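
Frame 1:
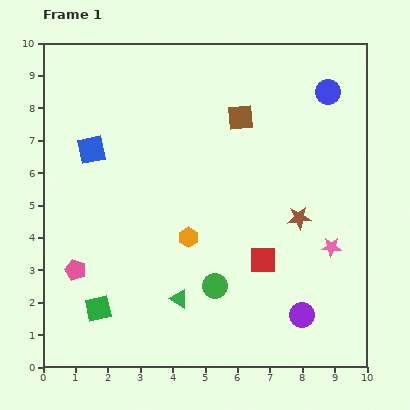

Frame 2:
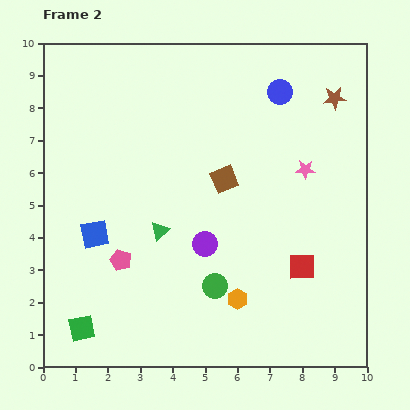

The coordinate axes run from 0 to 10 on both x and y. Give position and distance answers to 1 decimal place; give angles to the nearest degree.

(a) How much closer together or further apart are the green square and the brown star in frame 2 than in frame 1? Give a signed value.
+3.7

Distance in frame 1: 6.8. Distance in frame 2: 10.5.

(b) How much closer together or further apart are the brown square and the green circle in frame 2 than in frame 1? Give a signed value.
-2.0

Distance in frame 1: 5.3. Distance in frame 2: 3.3.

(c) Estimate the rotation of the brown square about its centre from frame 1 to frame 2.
18° counter-clockwise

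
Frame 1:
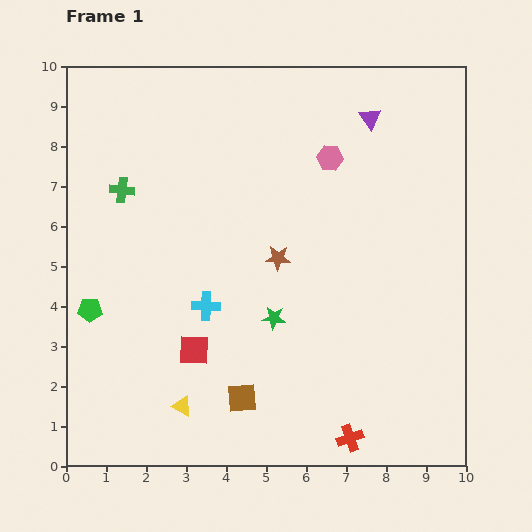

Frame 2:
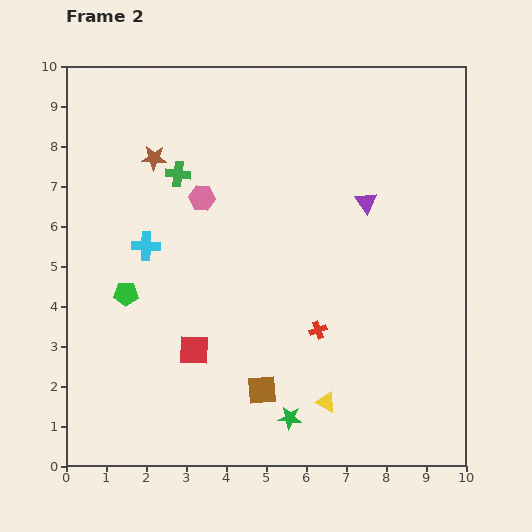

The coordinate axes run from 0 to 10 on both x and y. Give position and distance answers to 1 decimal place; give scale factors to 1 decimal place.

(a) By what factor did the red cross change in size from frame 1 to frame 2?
0.7×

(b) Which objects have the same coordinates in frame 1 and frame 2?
the red square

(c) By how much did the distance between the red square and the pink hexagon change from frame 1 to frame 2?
-2.1

Distance in frame 1: 5.9. Distance in frame 2: 3.8.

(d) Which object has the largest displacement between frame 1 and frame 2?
the brown star

(moved 4.0; next 3.6)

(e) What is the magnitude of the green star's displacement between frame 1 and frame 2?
2.5

The green star moved from (5.2, 3.7) to (5.6, 1.2), a distance of √(0.4² + 2.5²) ≈ 2.5.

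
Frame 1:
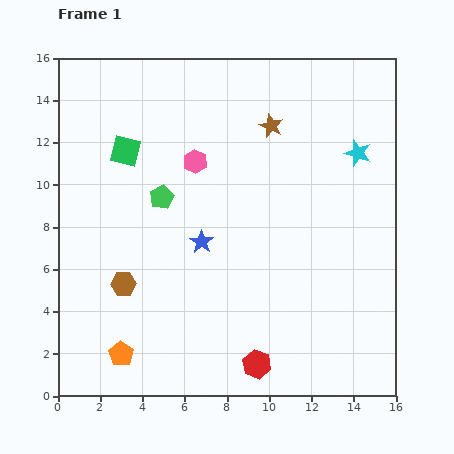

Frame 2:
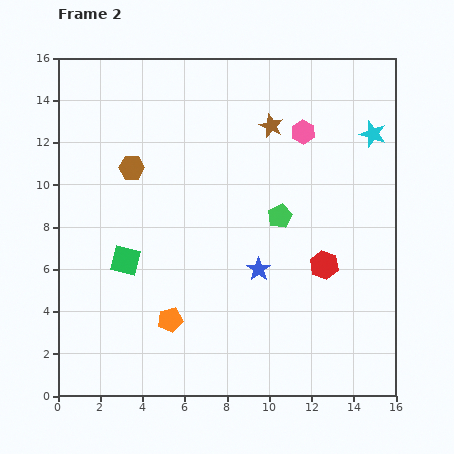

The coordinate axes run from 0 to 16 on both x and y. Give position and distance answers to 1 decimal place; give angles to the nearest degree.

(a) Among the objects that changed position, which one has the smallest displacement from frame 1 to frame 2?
the cyan star

(moved 1.1)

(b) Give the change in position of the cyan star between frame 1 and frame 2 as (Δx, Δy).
(0.7, 0.9)

The cyan star was at (14.2, 11.5) in frame 1 and (14.9, 12.4) in frame 2.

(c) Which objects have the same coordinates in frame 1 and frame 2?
the brown star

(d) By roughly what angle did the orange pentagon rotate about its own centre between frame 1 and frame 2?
26° clockwise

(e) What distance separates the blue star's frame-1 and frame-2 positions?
3.0

The blue star moved from (6.8, 7.3) to (9.5, 6.0), a distance of √(2.7² + 1.3²) ≈ 3.0.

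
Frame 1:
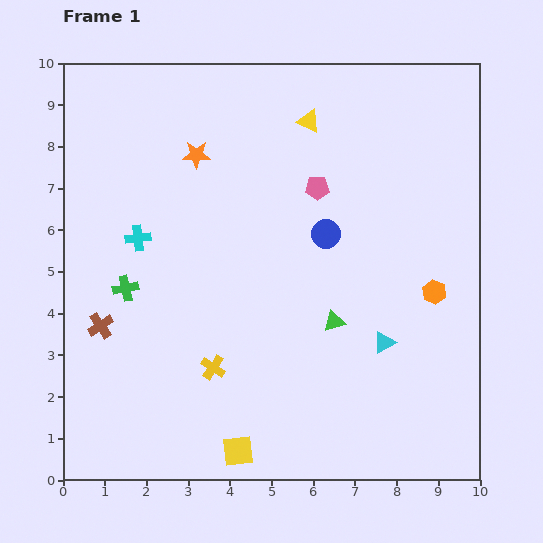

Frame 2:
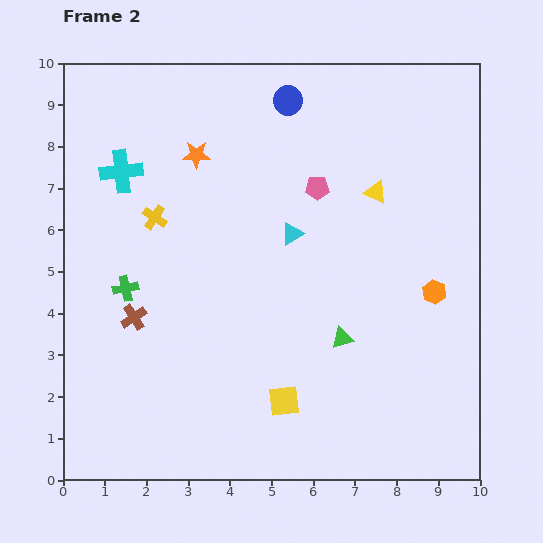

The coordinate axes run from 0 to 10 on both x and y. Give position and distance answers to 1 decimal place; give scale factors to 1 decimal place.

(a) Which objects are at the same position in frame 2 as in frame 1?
the pink pentagon, the orange hexagon, the orange star, the green cross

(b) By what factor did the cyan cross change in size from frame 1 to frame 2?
1.7×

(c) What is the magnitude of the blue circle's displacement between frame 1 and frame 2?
3.3

The blue circle moved from (6.3, 5.9) to (5.4, 9.1), a distance of √(0.9² + 3.2²) ≈ 3.3.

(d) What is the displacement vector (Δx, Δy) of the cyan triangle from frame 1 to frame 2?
(-2.2, 2.6)

The cyan triangle was at (7.7, 3.3) in frame 1 and (5.5, 5.9) in frame 2.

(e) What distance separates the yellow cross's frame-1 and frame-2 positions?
3.9

The yellow cross moved from (3.6, 2.7) to (2.2, 6.3), a distance of √(1.4² + 3.6²) ≈ 3.9.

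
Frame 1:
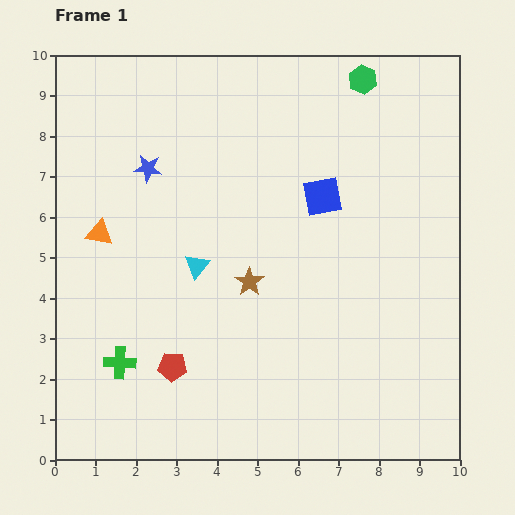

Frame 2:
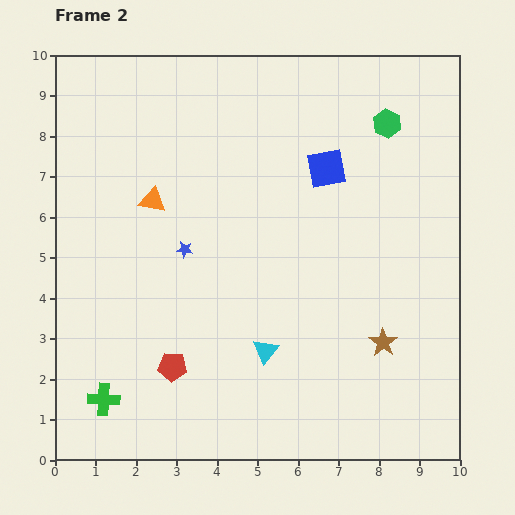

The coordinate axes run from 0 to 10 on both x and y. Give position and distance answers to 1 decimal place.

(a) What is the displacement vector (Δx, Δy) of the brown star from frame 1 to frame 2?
(3.3, -1.5)

The brown star was at (4.8, 4.4) in frame 1 and (8.1, 2.9) in frame 2.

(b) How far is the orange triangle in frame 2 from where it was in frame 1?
1.5

The orange triangle moved from (1.1, 5.6) to (2.4, 6.4), a distance of √(1.3² + 0.8²) ≈ 1.5.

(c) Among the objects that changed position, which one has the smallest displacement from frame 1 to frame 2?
the blue square

(moved 0.7)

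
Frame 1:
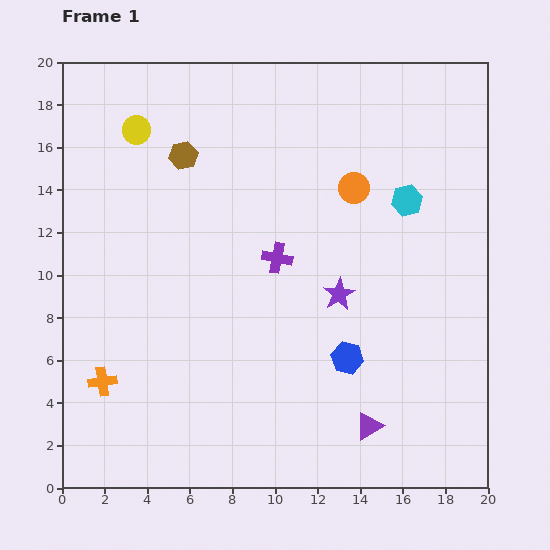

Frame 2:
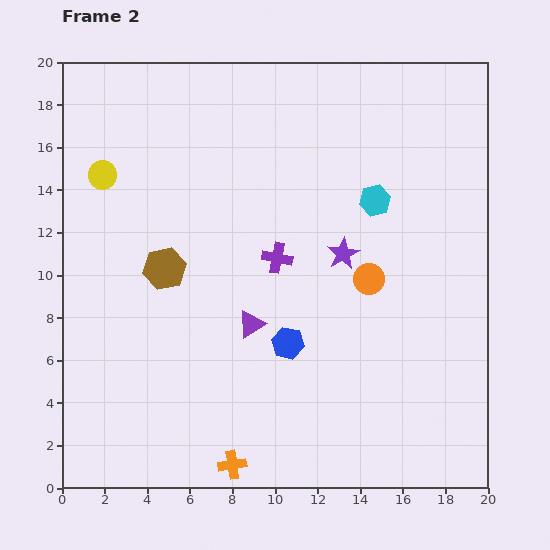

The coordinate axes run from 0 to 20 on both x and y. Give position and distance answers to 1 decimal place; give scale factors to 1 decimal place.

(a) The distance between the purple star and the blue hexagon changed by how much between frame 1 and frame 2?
+1.9

Distance in frame 1: 3.0. Distance in frame 2: 4.9.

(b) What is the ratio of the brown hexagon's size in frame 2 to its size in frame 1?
1.5×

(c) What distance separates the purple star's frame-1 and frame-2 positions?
1.9

The purple star moved from (13.0, 9.1) to (13.2, 11.0), a distance of √(0.2² + 1.9²) ≈ 1.9.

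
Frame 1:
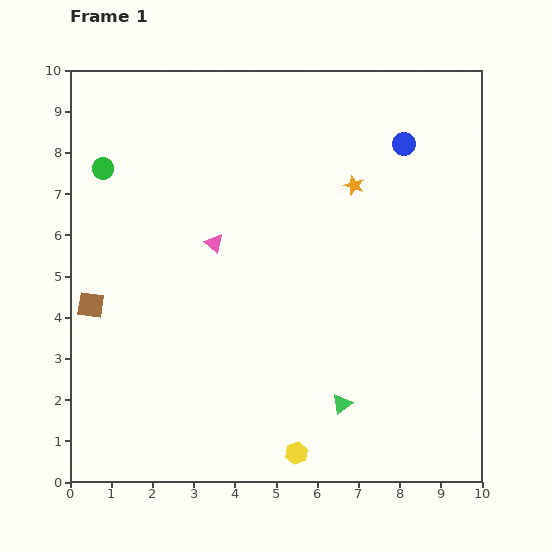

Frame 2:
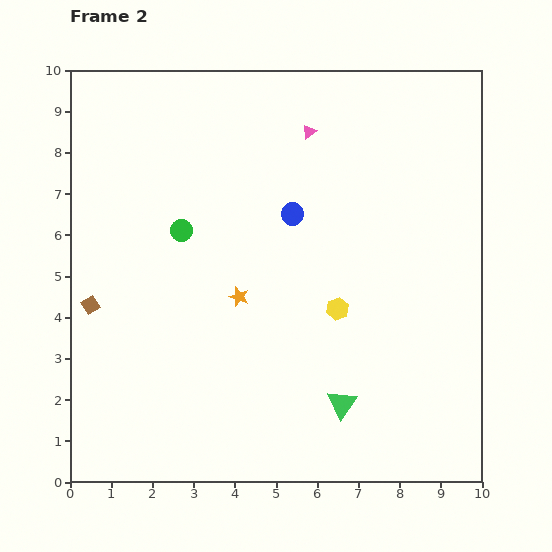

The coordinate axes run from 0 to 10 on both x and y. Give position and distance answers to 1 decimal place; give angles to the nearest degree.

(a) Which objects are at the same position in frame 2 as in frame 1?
the green triangle, the brown square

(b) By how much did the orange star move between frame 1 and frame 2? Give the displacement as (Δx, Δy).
(-2.8, -2.7)

The orange star was at (6.9, 7.2) in frame 1 and (4.1, 4.5) in frame 2.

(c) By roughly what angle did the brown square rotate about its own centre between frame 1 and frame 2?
40° counter-clockwise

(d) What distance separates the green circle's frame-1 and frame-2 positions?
2.4

The green circle moved from (0.8, 7.6) to (2.7, 6.1), a distance of √(1.9² + 1.5²) ≈ 2.4.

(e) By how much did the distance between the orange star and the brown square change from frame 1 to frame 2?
-3.4

Distance in frame 1: 7.0. Distance in frame 2: 3.6.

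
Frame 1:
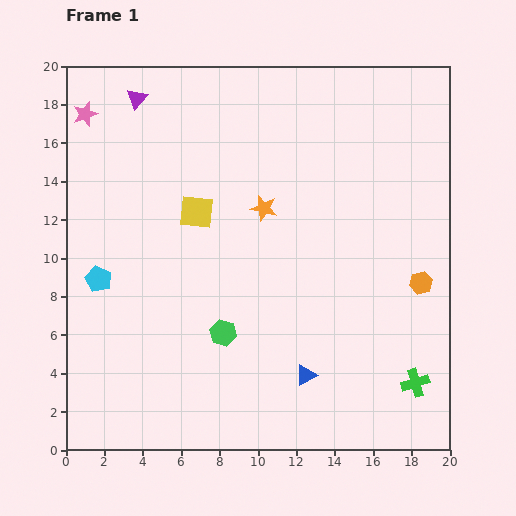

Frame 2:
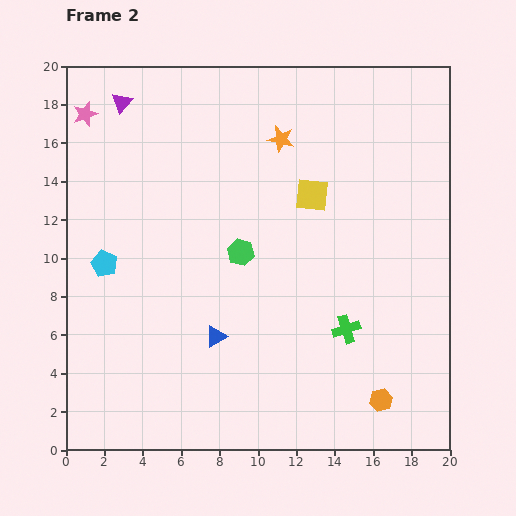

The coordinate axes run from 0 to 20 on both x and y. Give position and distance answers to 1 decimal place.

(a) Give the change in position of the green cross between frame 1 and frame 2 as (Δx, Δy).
(-3.6, 2.8)

The green cross was at (18.2, 3.5) in frame 1 and (14.6, 6.3) in frame 2.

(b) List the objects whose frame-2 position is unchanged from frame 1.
the pink star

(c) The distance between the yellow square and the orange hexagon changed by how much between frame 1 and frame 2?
-1.0

Distance in frame 1: 12.3. Distance in frame 2: 11.3.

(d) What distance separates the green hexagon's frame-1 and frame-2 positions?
4.3

The green hexagon moved from (8.2, 6.1) to (9.1, 10.3), a distance of √(0.9² + 4.2²) ≈ 4.3.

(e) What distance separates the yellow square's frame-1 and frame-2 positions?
6.1

The yellow square moved from (6.8, 12.4) to (12.8, 13.3), a distance of √(6.0² + 0.9²) ≈ 6.1.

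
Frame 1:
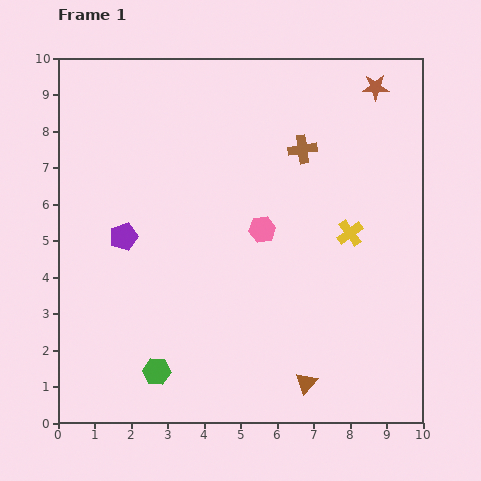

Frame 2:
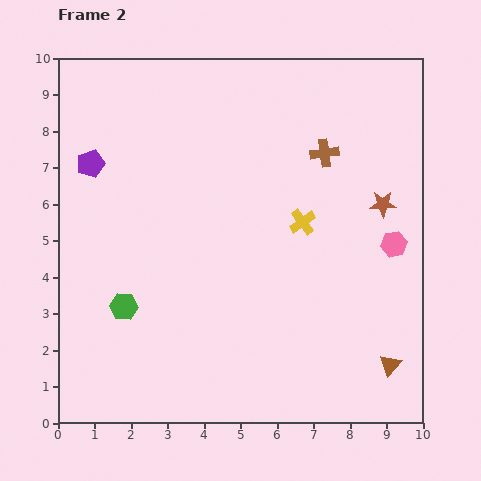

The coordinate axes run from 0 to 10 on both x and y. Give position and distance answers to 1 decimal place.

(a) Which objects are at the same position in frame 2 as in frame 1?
none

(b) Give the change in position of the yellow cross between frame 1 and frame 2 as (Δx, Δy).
(-1.3, 0.3)

The yellow cross was at (8.0, 5.2) in frame 1 and (6.7, 5.5) in frame 2.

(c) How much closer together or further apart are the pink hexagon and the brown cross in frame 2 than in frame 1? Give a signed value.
+0.6

Distance in frame 1: 2.5. Distance in frame 2: 3.1.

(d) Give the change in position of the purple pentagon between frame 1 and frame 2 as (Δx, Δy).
(-0.9, 2.0)

The purple pentagon was at (1.8, 5.1) in frame 1 and (0.9, 7.1) in frame 2.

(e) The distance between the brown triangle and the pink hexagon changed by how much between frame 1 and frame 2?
-1.1

Distance in frame 1: 4.4. Distance in frame 2: 3.3.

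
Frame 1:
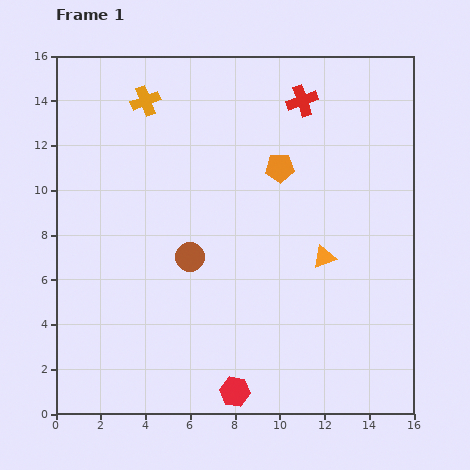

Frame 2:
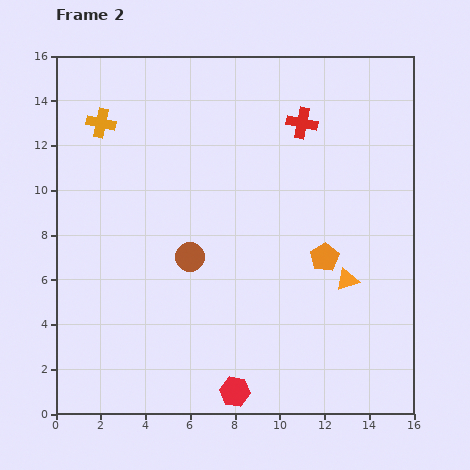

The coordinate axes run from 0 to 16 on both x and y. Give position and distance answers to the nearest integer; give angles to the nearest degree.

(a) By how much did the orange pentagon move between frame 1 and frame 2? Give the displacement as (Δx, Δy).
(2, -4)

The orange pentagon was at (10, 11) in frame 1 and (12, 7) in frame 2.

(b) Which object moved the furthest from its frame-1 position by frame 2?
the orange pentagon

(moved 4; next 2)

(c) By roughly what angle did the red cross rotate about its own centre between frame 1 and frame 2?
30° clockwise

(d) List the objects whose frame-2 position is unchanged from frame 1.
the red hexagon, the brown circle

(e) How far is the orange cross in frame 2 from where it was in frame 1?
2

The orange cross moved from (4, 14) to (2, 13), a distance of √(2² + 1²) ≈ 2.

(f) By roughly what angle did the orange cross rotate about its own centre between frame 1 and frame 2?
33° clockwise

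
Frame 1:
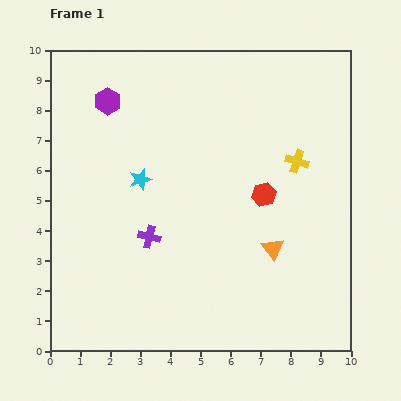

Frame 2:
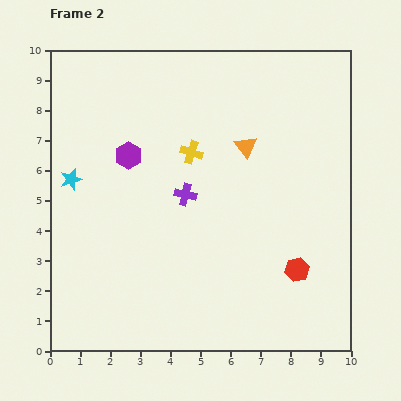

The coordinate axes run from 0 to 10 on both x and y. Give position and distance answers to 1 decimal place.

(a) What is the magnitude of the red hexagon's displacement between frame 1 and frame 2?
2.7

The red hexagon moved from (7.1, 5.2) to (8.2, 2.7), a distance of √(1.1² + 2.5²) ≈ 2.7.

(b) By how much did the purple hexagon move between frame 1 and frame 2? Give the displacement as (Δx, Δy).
(0.7, -1.8)

The purple hexagon was at (1.9, 8.3) in frame 1 and (2.6, 6.5) in frame 2.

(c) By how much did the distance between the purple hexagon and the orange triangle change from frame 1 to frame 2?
-3.5

Distance in frame 1: 7.4. Distance in frame 2: 3.9.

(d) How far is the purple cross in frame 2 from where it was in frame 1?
1.8

The purple cross moved from (3.3, 3.8) to (4.5, 5.2), a distance of √(1.2² + 1.4²) ≈ 1.8.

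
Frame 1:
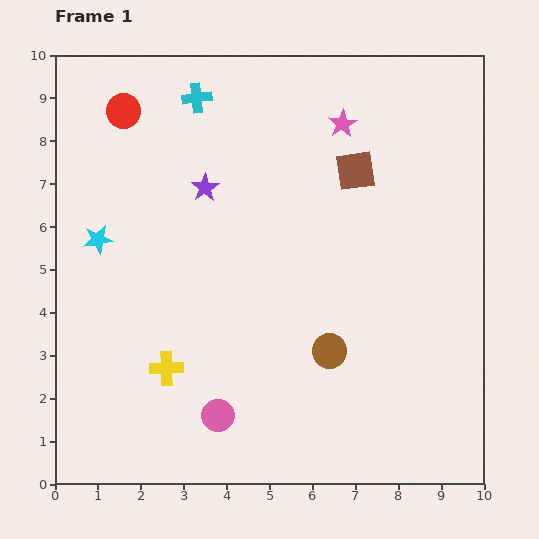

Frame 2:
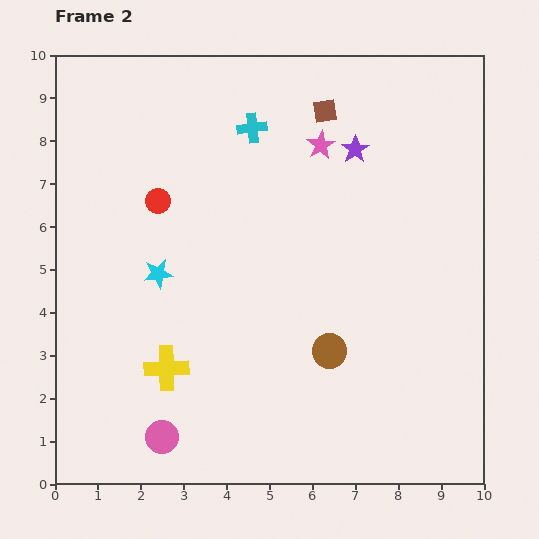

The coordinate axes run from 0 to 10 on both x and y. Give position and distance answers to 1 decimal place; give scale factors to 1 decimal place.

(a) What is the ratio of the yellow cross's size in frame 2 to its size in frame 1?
1.3×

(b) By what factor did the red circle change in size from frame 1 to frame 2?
0.7×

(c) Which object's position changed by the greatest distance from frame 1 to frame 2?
the purple star

(moved 3.6; next 2.2)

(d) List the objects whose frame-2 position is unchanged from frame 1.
the brown circle, the yellow cross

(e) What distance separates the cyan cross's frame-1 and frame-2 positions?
1.5

The cyan cross moved from (3.3, 9.0) to (4.6, 8.3), a distance of √(1.3² + 0.7²) ≈ 1.5.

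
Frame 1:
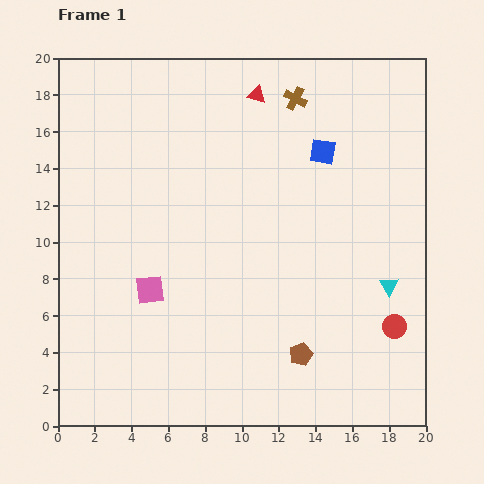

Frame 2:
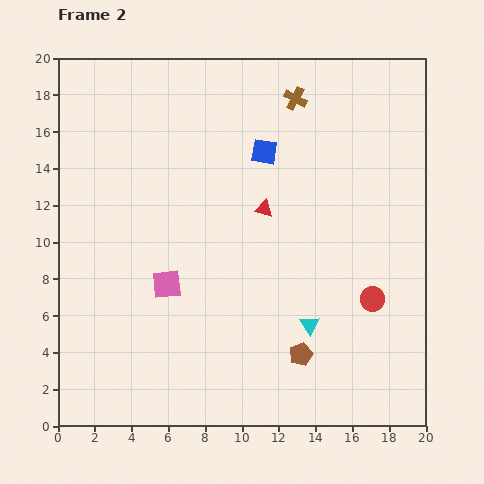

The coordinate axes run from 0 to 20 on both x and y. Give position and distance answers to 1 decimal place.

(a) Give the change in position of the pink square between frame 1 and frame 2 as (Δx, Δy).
(0.9, 0.3)

The pink square was at (5.0, 7.4) in frame 1 and (5.9, 7.7) in frame 2.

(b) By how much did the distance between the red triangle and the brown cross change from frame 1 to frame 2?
+4.1

Distance in frame 1: 2.1. Distance in frame 2: 6.2.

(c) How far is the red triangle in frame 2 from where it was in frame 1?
6.2

The red triangle moved from (10.8, 18.0) to (11.2, 11.8), a distance of √(0.4² + 6.2²) ≈ 6.2.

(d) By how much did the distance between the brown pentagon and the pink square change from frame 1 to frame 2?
-0.7

Distance in frame 1: 8.9. Distance in frame 2: 8.2.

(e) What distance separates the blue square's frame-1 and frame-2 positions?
3.2

The blue square moved from (14.4, 14.9) to (11.2, 14.9), a distance of √(3.2² + 0.0²) ≈ 3.2.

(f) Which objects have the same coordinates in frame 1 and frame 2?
the brown cross, the brown pentagon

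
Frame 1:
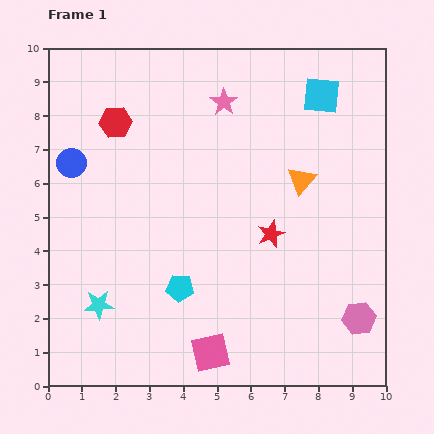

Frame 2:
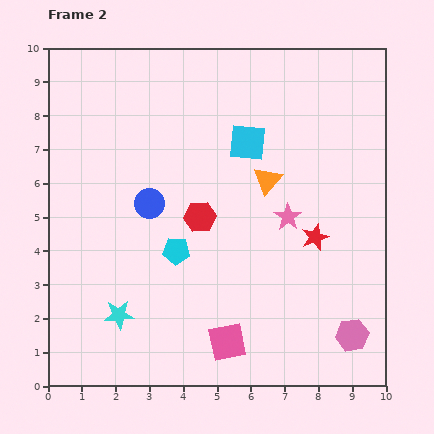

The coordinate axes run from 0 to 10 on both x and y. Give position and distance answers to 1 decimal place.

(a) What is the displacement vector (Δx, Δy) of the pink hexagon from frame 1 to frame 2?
(-0.2, -0.5)

The pink hexagon was at (9.2, 2.0) in frame 1 and (9.0, 1.5) in frame 2.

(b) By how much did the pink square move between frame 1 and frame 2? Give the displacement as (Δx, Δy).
(0.5, 0.3)

The pink square was at (4.8, 1.0) in frame 1 and (5.3, 1.3) in frame 2.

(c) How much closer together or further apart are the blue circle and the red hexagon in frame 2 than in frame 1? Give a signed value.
-0.2

Distance in frame 1: 1.8. Distance in frame 2: 1.6.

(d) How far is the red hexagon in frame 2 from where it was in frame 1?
3.8

The red hexagon moved from (2.0, 7.8) to (4.5, 5.0), a distance of √(2.5² + 2.8²) ≈ 3.8.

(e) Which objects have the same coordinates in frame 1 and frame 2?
none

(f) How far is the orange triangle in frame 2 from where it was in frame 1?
1.0

The orange triangle moved from (7.5, 6.1) to (6.5, 6.1), a distance of √(1.0² + 0.0²) ≈ 1.0.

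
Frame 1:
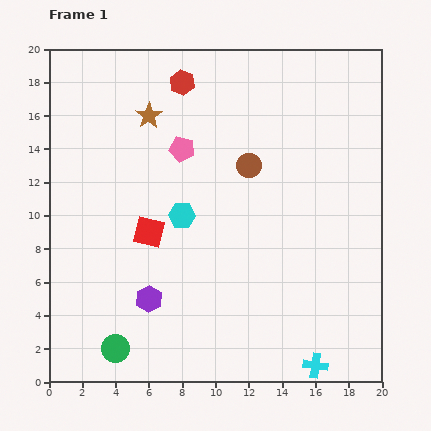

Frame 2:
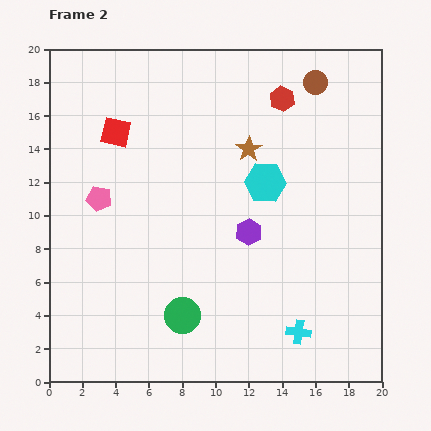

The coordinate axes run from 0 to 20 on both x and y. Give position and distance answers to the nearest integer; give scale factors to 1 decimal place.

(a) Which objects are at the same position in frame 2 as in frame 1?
none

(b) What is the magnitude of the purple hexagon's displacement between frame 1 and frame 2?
7

The purple hexagon moved from (6, 5) to (12, 9), a distance of √(6² + 4²) ≈ 7.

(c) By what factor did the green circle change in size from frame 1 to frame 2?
1.3×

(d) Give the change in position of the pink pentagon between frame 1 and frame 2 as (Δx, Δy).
(-5, -3)

The pink pentagon was at (8, 14) in frame 1 and (3, 11) in frame 2.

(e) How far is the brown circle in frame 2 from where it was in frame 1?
6

The brown circle moved from (12, 13) to (16, 18), a distance of √(4² + 5²) ≈ 6.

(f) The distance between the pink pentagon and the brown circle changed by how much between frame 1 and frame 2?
+11

Distance in frame 1: 4. Distance in frame 2: 15.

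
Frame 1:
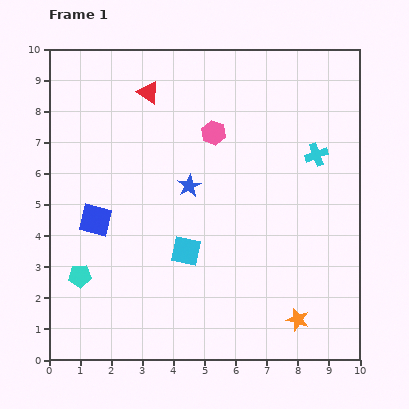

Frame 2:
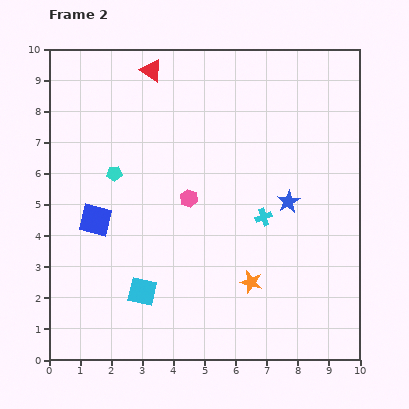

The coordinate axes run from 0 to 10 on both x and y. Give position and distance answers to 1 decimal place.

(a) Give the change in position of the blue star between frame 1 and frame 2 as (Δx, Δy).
(3.2, -0.5)

The blue star was at (4.5, 5.6) in frame 1 and (7.7, 5.1) in frame 2.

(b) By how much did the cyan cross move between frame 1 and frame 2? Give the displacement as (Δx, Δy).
(-1.7, -2.0)

The cyan cross was at (8.6, 6.6) in frame 1 and (6.9, 4.6) in frame 2.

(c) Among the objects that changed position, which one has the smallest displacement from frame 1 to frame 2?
the red triangle

(moved 0.7)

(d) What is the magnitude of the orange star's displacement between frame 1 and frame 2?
1.9

The orange star moved from (8.0, 1.3) to (6.5, 2.5), a distance of √(1.5² + 1.2²) ≈ 1.9.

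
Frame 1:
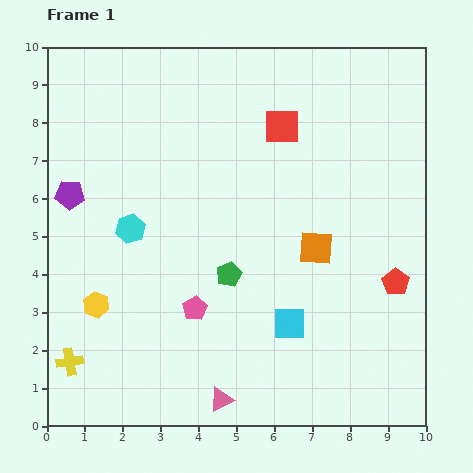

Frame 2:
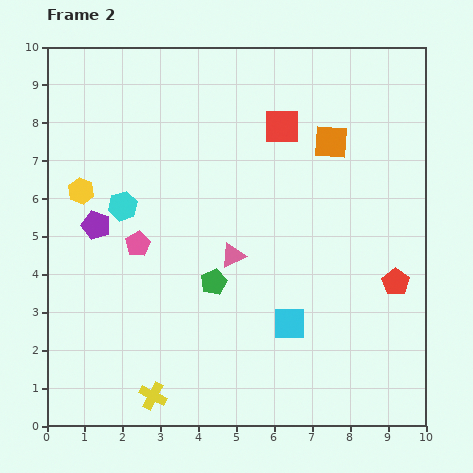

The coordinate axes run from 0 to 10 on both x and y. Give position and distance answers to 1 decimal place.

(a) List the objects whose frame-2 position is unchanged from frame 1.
the red pentagon, the red square, the cyan square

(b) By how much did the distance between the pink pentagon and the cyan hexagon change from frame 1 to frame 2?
-1.6

Distance in frame 1: 2.7. Distance in frame 2: 1.1.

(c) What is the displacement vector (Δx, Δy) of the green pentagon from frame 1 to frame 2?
(-0.4, -0.2)

The green pentagon was at (4.8, 4.0) in frame 1 and (4.4, 3.8) in frame 2.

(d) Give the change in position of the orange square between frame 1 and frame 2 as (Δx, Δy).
(0.4, 2.8)

The orange square was at (7.1, 4.7) in frame 1 and (7.5, 7.5) in frame 2.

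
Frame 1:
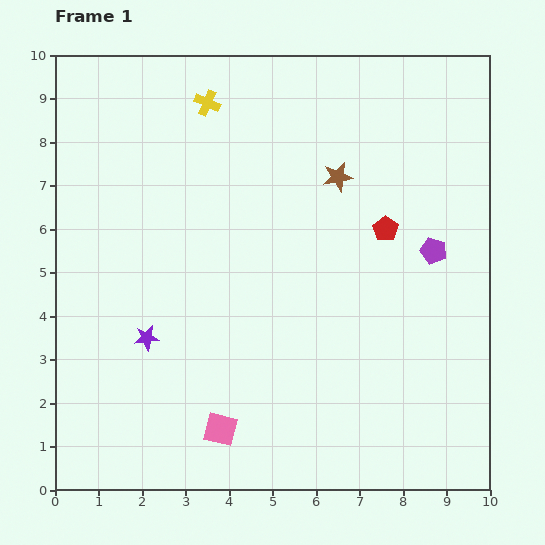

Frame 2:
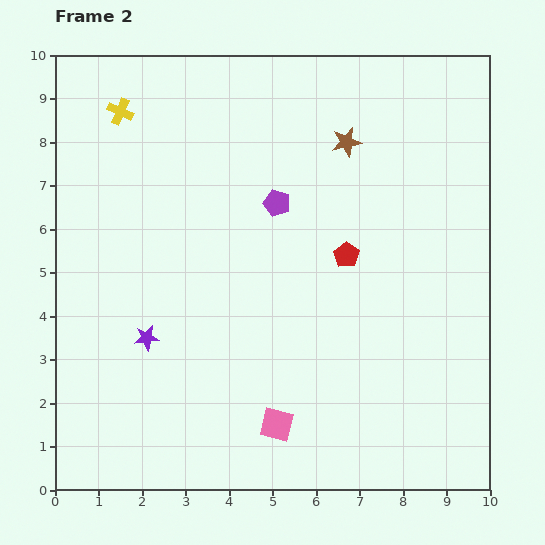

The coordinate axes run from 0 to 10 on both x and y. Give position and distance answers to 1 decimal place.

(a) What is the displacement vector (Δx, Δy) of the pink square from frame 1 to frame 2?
(1.3, 0.1)

The pink square was at (3.8, 1.4) in frame 1 and (5.1, 1.5) in frame 2.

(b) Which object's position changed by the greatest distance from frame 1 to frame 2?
the purple pentagon

(moved 3.8; next 2.0)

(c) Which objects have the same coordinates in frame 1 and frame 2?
the purple star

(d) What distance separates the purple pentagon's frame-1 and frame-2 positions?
3.8

The purple pentagon moved from (8.7, 5.5) to (5.1, 6.6), a distance of √(3.6² + 1.1²) ≈ 3.8.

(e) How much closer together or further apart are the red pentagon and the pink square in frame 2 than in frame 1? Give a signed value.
-1.8

Distance in frame 1: 6.0. Distance in frame 2: 4.2.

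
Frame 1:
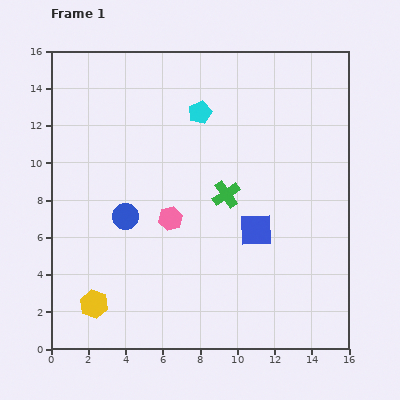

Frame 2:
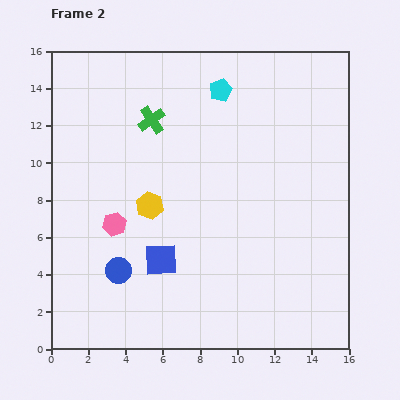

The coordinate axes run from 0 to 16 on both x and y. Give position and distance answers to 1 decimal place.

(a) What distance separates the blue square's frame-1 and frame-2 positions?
5.3

The blue square moved from (11.0, 6.4) to (5.9, 4.8), a distance of √(5.1² + 1.6²) ≈ 5.3.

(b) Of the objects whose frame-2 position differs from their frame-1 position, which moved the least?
the cyan pentagon

(moved 1.6)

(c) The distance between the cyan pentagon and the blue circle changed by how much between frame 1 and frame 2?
+4.3

Distance in frame 1: 6.9. Distance in frame 2: 11.2.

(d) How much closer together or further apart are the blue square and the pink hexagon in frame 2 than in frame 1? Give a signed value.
-1.5

Distance in frame 1: 4.6. Distance in frame 2: 3.1.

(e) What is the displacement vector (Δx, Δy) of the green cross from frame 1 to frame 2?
(-4.0, 4.0)

The green cross was at (9.4, 8.3) in frame 1 and (5.4, 12.3) in frame 2.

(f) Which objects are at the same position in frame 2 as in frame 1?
none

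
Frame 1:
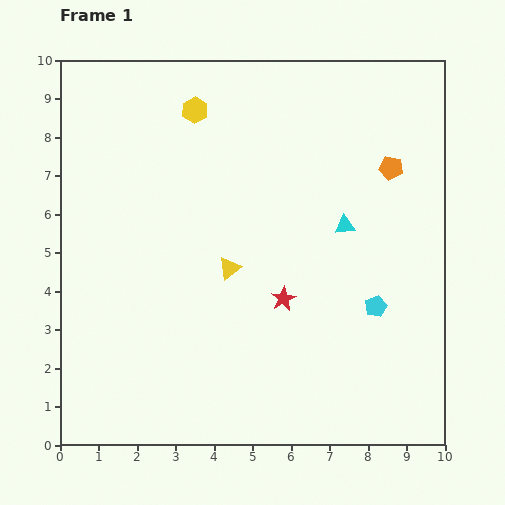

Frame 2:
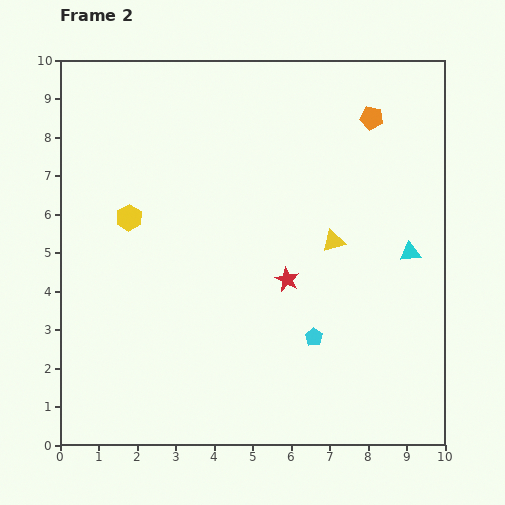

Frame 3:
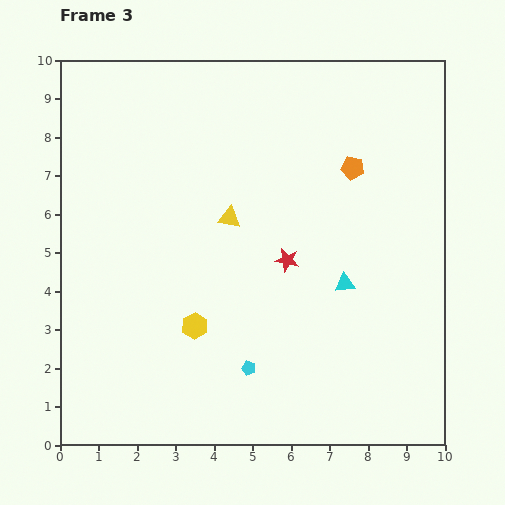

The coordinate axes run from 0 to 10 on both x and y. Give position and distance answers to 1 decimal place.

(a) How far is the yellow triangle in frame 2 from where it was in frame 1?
2.8

The yellow triangle moved from (4.4, 4.6) to (7.1, 5.3), a distance of √(2.7² + 0.7²) ≈ 2.8.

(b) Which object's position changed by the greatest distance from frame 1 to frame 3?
the yellow hexagon

(moved 5.6; next 3.7)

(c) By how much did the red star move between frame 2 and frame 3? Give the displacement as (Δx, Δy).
(0.0, 0.5)

The red star was at (5.9, 4.3) in frame 2 and (5.9, 4.8) in frame 3.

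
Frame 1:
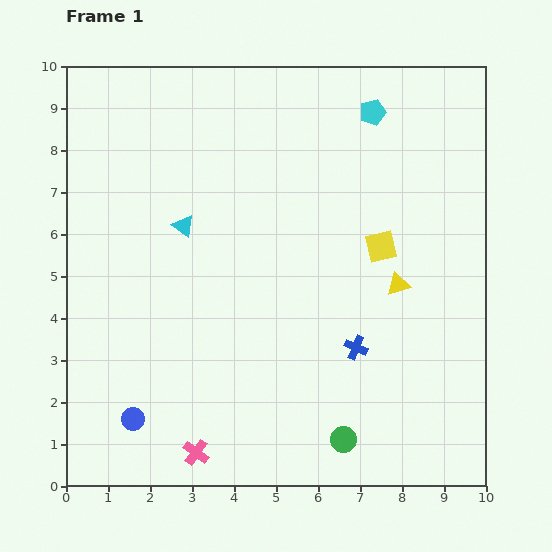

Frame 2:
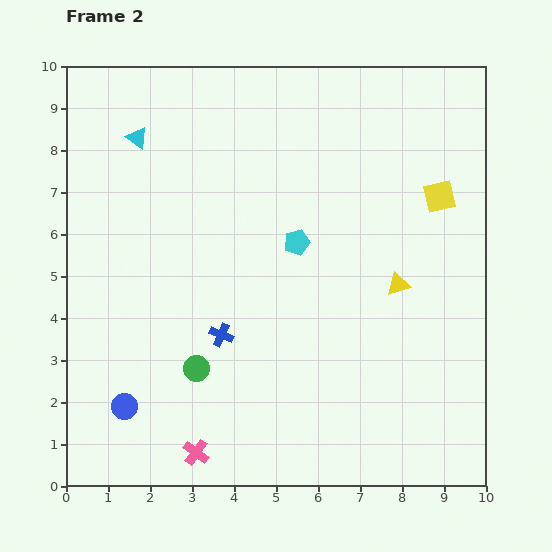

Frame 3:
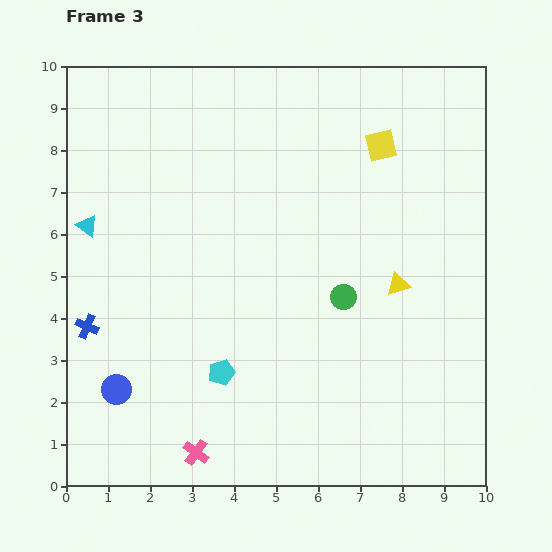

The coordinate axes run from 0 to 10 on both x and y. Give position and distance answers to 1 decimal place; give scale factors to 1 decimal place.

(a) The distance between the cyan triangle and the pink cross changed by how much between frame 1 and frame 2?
+2.2

Distance in frame 1: 5.4. Distance in frame 2: 7.6.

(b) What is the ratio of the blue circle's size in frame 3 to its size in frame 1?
1.3×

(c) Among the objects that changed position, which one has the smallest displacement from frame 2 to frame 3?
the blue circle

(moved 0.4)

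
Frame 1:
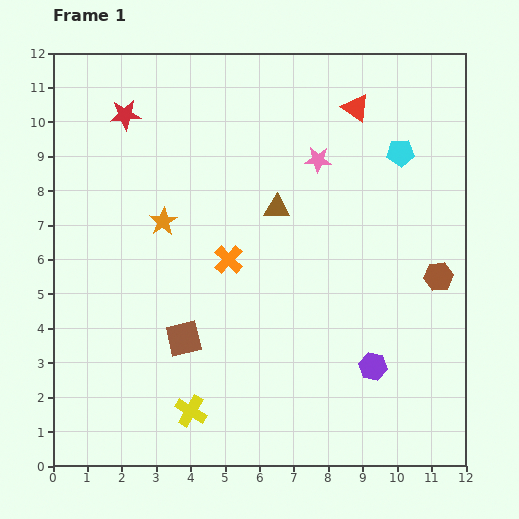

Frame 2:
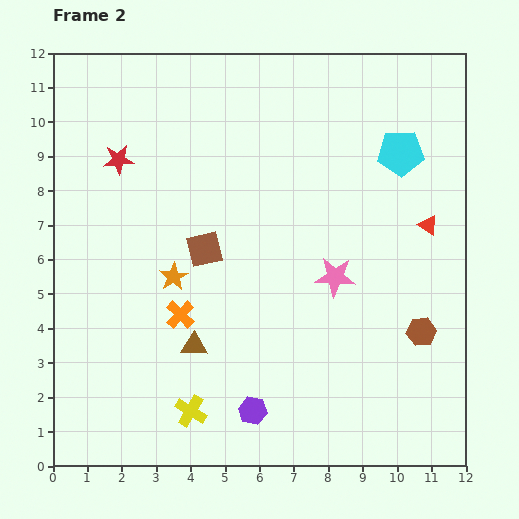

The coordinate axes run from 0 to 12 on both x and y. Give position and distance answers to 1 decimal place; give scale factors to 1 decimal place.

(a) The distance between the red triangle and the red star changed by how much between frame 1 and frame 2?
+2.5

Distance in frame 1: 6.7. Distance in frame 2: 9.2.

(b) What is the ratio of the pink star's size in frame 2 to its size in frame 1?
1.5×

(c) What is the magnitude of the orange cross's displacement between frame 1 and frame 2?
2.1

The orange cross moved from (5.1, 6.0) to (3.7, 4.4), a distance of √(1.4² + 1.6²) ≈ 2.1.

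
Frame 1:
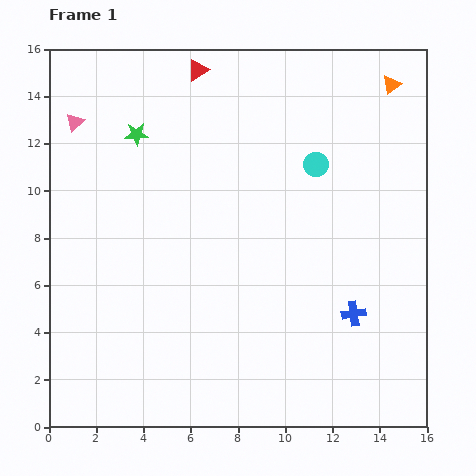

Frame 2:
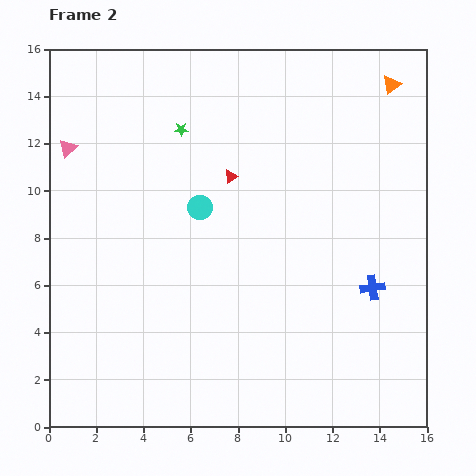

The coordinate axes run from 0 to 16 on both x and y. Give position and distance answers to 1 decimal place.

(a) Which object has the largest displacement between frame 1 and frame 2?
the cyan circle

(moved 5.2; next 4.7)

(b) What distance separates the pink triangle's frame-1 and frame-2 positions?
1.1

The pink triangle moved from (1.1, 12.9) to (0.8, 11.8), a distance of √(0.3² + 1.1²) ≈ 1.1.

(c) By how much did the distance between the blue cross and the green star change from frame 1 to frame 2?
-1.4

Distance in frame 1: 11.9. Distance in frame 2: 10.5.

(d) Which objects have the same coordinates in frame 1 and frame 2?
the orange triangle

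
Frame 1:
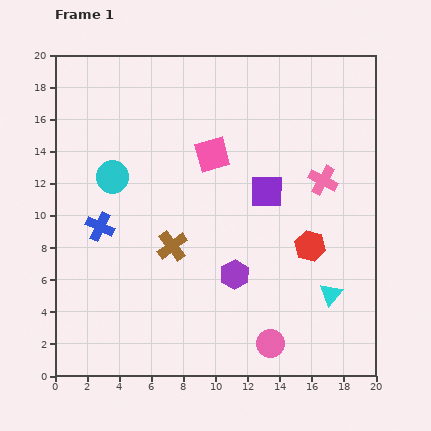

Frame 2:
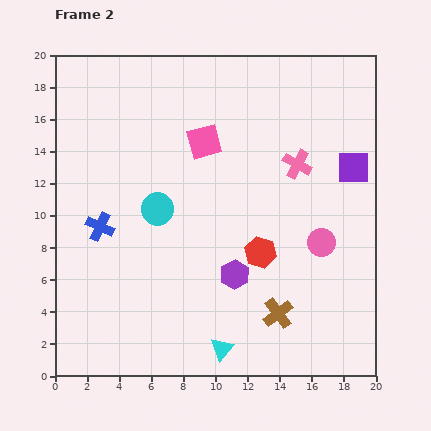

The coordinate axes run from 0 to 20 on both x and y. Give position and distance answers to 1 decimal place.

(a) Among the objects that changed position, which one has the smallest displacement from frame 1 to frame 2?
the pink square

(moved 0.9)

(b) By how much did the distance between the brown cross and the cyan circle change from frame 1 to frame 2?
+4.2

Distance in frame 1: 5.7. Distance in frame 2: 9.9.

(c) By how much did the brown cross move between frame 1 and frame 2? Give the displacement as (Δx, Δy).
(6.6, -4.2)

The brown cross was at (7.3, 8.1) in frame 1 and (13.9, 3.9) in frame 2.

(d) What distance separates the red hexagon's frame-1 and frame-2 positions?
3.1

The red hexagon moved from (15.9, 8.1) to (12.8, 7.7), a distance of √(3.1² + 0.4²) ≈ 3.1.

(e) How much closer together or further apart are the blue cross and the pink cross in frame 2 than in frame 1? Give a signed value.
-1.3

Distance in frame 1: 14.2. Distance in frame 2: 12.9.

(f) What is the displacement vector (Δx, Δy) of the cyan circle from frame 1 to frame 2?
(2.8, -2.0)

The cyan circle was at (3.6, 12.4) in frame 1 and (6.4, 10.4) in frame 2.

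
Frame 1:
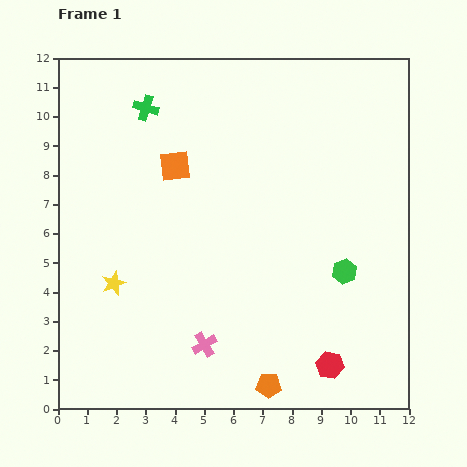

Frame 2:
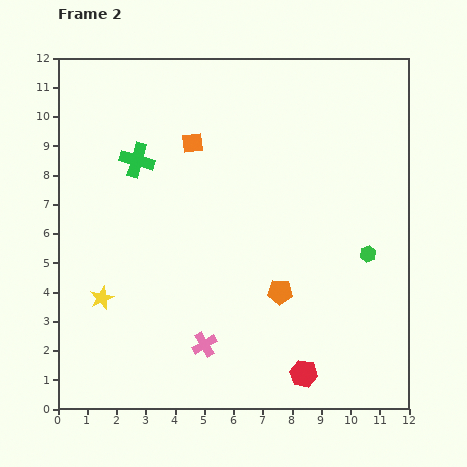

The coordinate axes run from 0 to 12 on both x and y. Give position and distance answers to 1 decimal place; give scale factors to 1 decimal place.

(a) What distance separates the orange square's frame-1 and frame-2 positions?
1.0

The orange square moved from (4.0, 8.3) to (4.6, 9.1), a distance of √(0.6² + 0.8²) ≈ 1.0.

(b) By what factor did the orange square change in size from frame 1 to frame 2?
0.7×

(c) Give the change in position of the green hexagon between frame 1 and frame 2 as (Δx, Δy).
(0.8, 0.6)

The green hexagon was at (9.8, 4.7) in frame 1 and (10.6, 5.3) in frame 2.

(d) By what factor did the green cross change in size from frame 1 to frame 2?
1.4×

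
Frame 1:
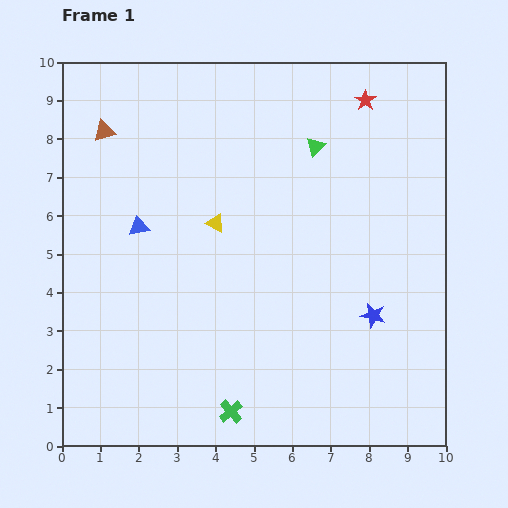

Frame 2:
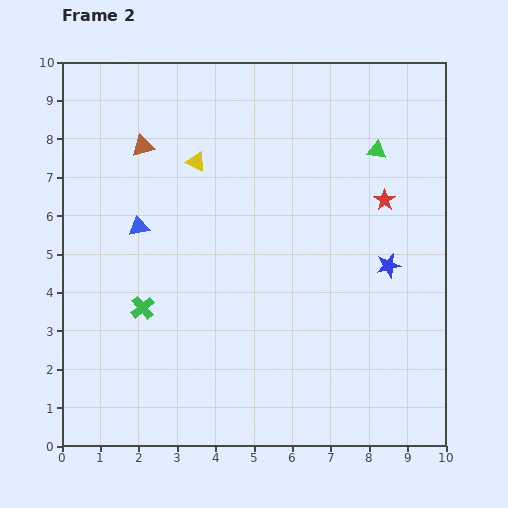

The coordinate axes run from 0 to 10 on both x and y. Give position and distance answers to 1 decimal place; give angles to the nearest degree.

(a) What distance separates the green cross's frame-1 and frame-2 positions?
3.5

The green cross moved from (4.4, 0.9) to (2.1, 3.6), a distance of √(2.3² + 2.7²) ≈ 3.5.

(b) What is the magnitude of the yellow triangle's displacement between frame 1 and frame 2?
1.7

The yellow triangle moved from (4.0, 5.8) to (3.5, 7.4), a distance of √(0.5² + 1.6²) ≈ 1.7.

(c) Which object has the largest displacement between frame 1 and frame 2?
the green cross

(moved 3.5; next 2.6)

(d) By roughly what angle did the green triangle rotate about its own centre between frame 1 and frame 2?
54° clockwise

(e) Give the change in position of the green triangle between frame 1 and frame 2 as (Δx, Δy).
(1.6, -0.1)

The green triangle was at (6.6, 7.8) in frame 1 and (8.2, 7.7) in frame 2.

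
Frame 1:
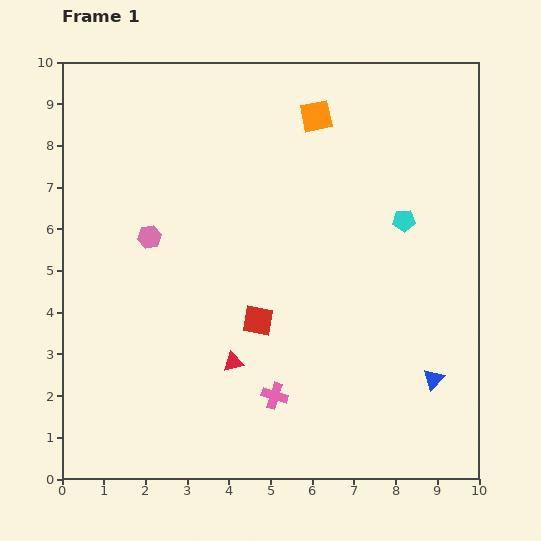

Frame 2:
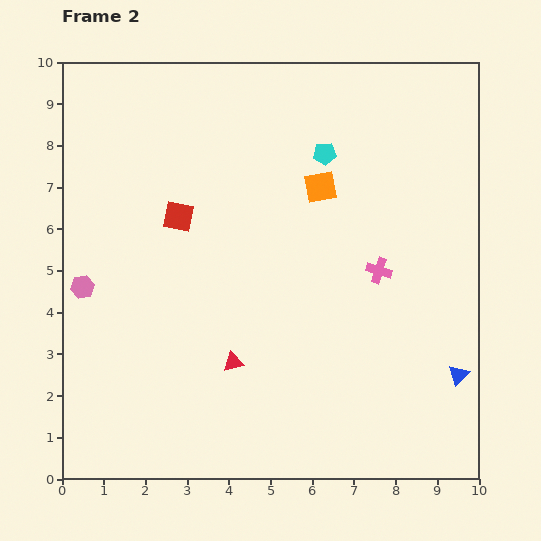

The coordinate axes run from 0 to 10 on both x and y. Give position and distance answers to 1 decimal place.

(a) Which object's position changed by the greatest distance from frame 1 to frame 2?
the pink cross

(moved 3.9; next 3.1)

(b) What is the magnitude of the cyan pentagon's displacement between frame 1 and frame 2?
2.5

The cyan pentagon moved from (8.2, 6.2) to (6.3, 7.8), a distance of √(1.9² + 1.6²) ≈ 2.5.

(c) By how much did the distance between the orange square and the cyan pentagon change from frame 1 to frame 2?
-2.5

Distance in frame 1: 3.3. Distance in frame 2: 0.8.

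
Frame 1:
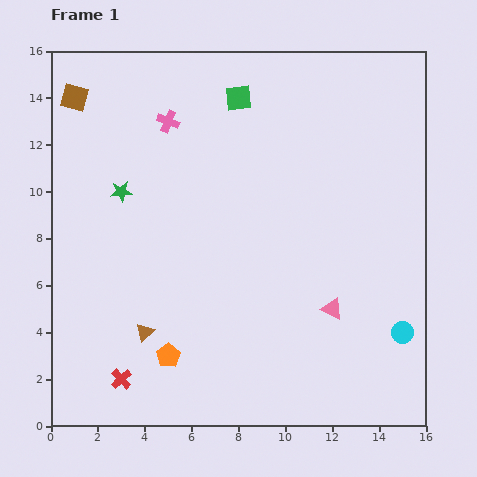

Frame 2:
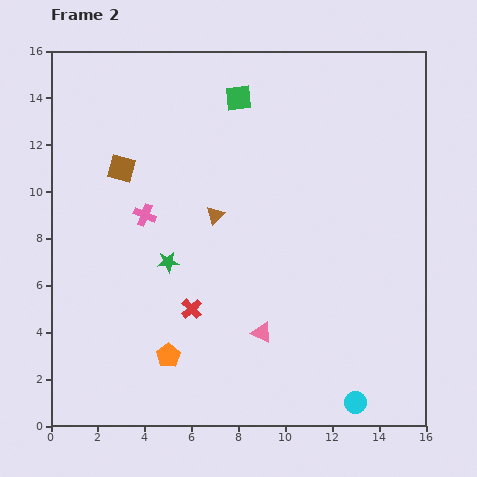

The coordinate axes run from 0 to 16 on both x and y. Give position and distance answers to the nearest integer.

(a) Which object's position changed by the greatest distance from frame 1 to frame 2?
the brown triangle

(moved 6; next 4)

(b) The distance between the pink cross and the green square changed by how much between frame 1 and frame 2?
+3

Distance in frame 1: 3. Distance in frame 2: 6.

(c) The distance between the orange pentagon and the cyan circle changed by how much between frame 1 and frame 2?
-2

Distance in frame 1: 10. Distance in frame 2: 8.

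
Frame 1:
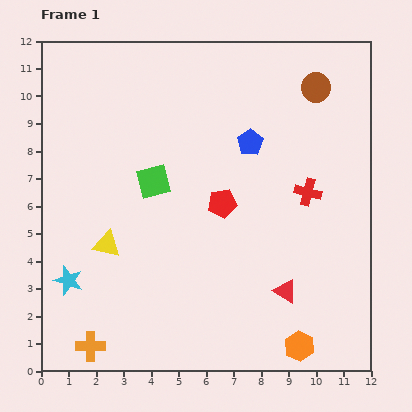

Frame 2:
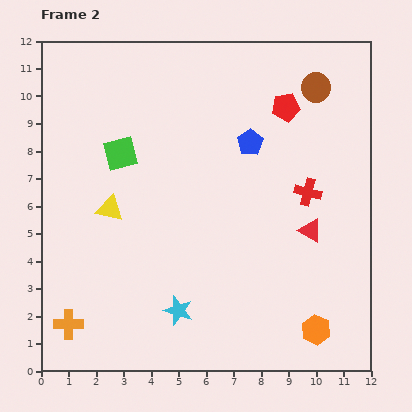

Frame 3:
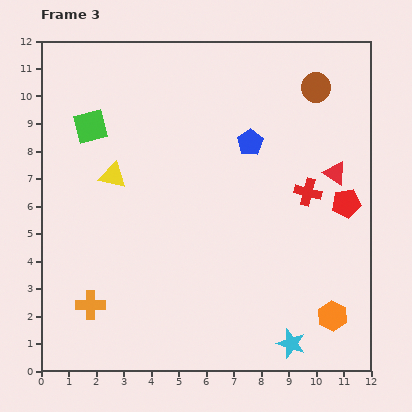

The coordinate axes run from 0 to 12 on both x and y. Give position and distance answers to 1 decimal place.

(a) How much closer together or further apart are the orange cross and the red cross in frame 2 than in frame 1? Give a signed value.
+0.2

Distance in frame 1: 9.7. Distance in frame 2: 9.9.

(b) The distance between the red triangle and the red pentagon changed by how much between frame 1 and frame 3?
-2.7

Distance in frame 1: 3.9. Distance in frame 3: 1.2.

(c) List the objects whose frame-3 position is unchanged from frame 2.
the red cross, the brown circle, the blue pentagon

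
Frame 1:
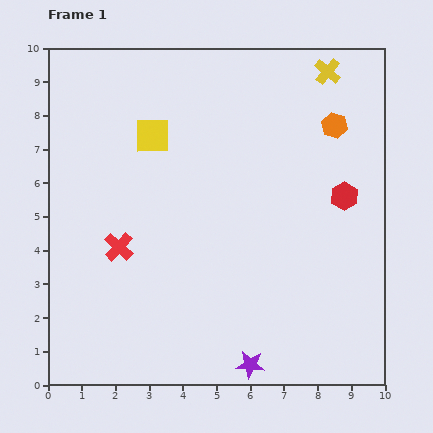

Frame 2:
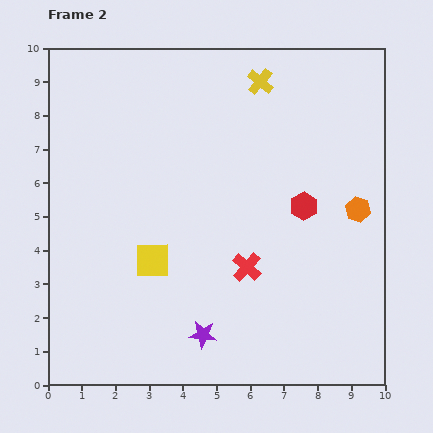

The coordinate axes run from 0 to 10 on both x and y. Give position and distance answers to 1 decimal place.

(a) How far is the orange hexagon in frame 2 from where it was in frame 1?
2.6

The orange hexagon moved from (8.5, 7.7) to (9.2, 5.2), a distance of √(0.7² + 2.5²) ≈ 2.6.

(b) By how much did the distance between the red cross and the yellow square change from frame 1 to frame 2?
-0.6

Distance in frame 1: 3.4. Distance in frame 2: 2.8.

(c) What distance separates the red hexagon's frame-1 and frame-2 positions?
1.2

The red hexagon moved from (8.8, 5.6) to (7.6, 5.3), a distance of √(1.2² + 0.3²) ≈ 1.2.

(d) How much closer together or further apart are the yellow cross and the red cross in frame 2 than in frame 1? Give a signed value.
-2.6

Distance in frame 1: 8.1. Distance in frame 2: 5.5.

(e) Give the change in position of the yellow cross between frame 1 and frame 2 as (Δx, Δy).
(-2.0, -0.3)

The yellow cross was at (8.3, 9.3) in frame 1 and (6.3, 9.0) in frame 2.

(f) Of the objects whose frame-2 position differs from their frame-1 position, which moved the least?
the red hexagon

(moved 1.2)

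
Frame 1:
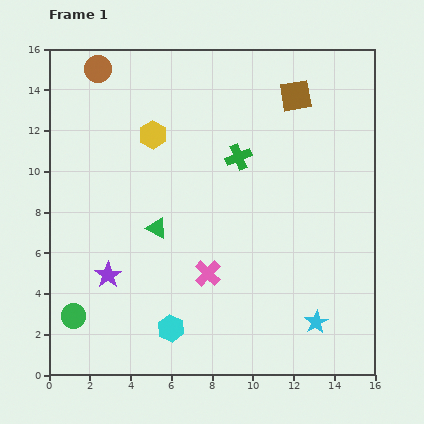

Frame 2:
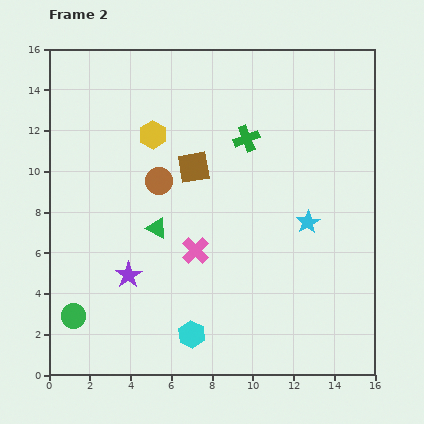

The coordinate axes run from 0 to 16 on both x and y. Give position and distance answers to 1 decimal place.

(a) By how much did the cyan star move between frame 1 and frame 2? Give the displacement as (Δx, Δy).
(-0.4, 4.9)

The cyan star was at (13.1, 2.6) in frame 1 and (12.7, 7.5) in frame 2.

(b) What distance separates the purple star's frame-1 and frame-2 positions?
1.0

The purple star moved from (2.9, 4.9) to (3.9, 4.9), a distance of √(1.0² + 0.0²) ≈ 1.0.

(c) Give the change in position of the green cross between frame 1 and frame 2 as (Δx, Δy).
(0.4, 0.9)

The green cross was at (9.3, 10.7) in frame 1 and (9.7, 11.6) in frame 2.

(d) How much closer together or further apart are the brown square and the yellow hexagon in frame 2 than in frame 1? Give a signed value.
-4.7

Distance in frame 1: 7.3. Distance in frame 2: 2.6.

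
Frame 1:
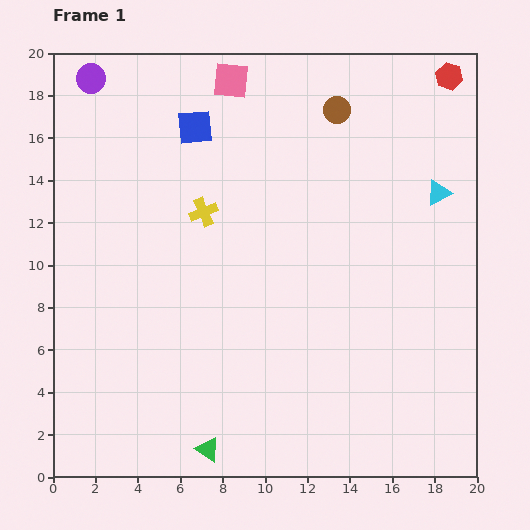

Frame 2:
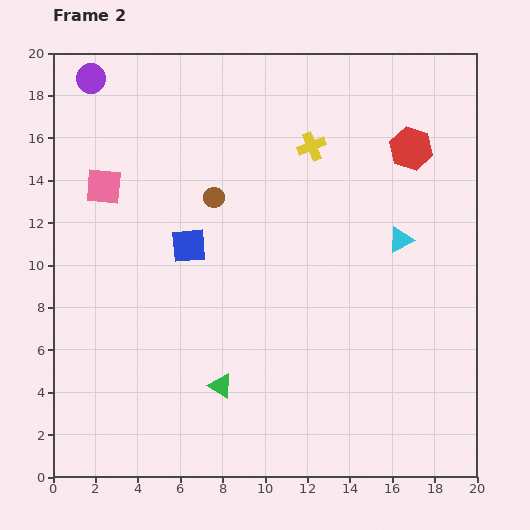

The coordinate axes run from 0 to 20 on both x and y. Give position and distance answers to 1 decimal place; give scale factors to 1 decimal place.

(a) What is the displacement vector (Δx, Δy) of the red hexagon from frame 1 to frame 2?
(-1.8, -3.4)

The red hexagon was at (18.7, 18.9) in frame 1 and (16.9, 15.5) in frame 2.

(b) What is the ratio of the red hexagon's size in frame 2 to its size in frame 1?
1.6×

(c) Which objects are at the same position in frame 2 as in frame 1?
the purple circle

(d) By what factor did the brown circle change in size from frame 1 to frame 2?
0.7×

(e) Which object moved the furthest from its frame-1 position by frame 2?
the pink square

(moved 7.8; next 7.1)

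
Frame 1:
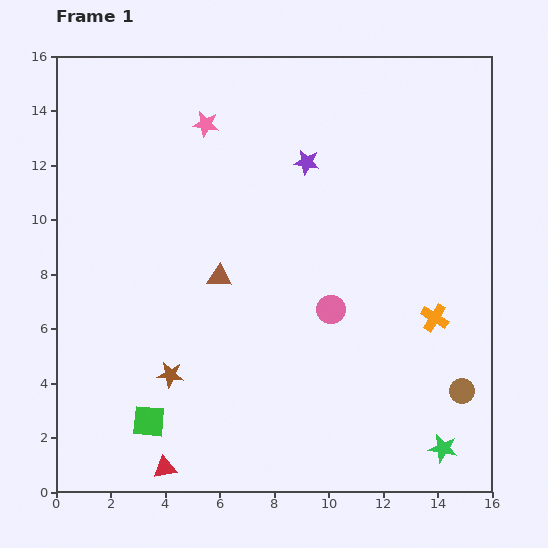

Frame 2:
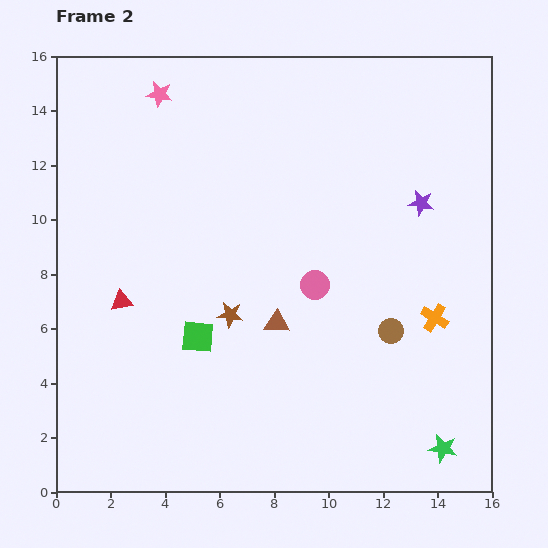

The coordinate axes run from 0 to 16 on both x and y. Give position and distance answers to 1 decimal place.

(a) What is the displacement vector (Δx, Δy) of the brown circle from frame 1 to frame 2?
(-2.6, 2.2)

The brown circle was at (14.9, 3.7) in frame 1 and (12.3, 5.9) in frame 2.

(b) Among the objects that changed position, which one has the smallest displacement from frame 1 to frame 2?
the pink circle

(moved 1.1)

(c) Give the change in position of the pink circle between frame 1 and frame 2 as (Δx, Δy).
(-0.6, 0.9)

The pink circle was at (10.1, 6.7) in frame 1 and (9.5, 7.6) in frame 2.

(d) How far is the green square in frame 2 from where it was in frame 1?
3.6

The green square moved from (3.4, 2.6) to (5.2, 5.7), a distance of √(1.8² + 3.1²) ≈ 3.6.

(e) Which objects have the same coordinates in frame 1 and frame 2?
the orange cross, the green star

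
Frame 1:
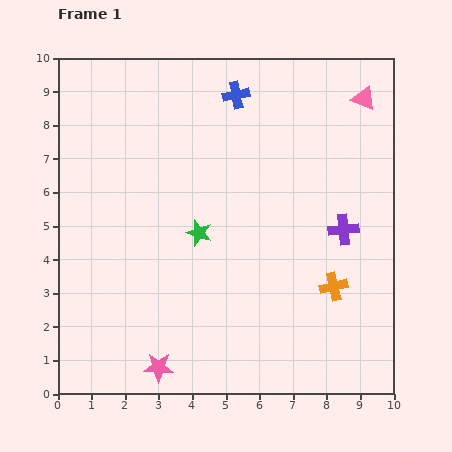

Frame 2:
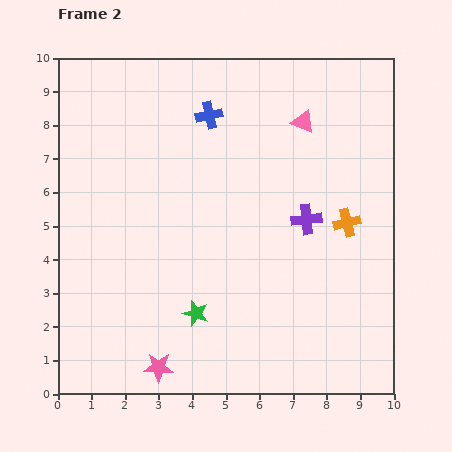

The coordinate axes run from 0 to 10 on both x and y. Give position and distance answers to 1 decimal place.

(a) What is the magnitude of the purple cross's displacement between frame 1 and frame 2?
1.1

The purple cross moved from (8.5, 4.9) to (7.4, 5.2), a distance of √(1.1² + 0.3²) ≈ 1.1.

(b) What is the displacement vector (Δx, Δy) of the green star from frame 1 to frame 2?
(-0.1, -2.4)

The green star was at (4.2, 4.8) in frame 1 and (4.1, 2.4) in frame 2.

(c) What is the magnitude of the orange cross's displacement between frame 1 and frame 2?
1.9

The orange cross moved from (8.2, 3.2) to (8.6, 5.1), a distance of √(0.4² + 1.9²) ≈ 1.9.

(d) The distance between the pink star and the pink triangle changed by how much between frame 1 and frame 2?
-1.6

Distance in frame 1: 10.1. Distance in frame 2: 8.5.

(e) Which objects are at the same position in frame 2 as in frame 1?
the pink star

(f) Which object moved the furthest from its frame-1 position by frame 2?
the green star

(moved 2.4; next 1.9)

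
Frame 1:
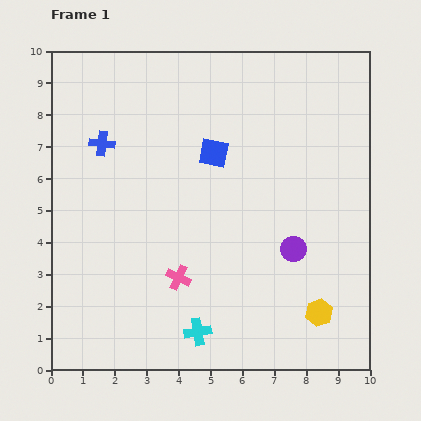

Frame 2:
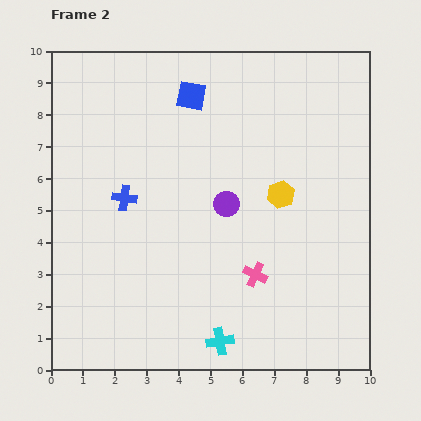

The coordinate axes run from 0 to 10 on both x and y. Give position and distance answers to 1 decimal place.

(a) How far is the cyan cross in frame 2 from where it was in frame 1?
0.8

The cyan cross moved from (4.6, 1.2) to (5.3, 0.9), a distance of √(0.7² + 0.3²) ≈ 0.8.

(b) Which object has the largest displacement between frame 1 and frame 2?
the yellow hexagon

(moved 3.9; next 2.5)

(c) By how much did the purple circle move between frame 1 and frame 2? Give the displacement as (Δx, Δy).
(-2.1, 1.4)

The purple circle was at (7.6, 3.8) in frame 1 and (5.5, 5.2) in frame 2.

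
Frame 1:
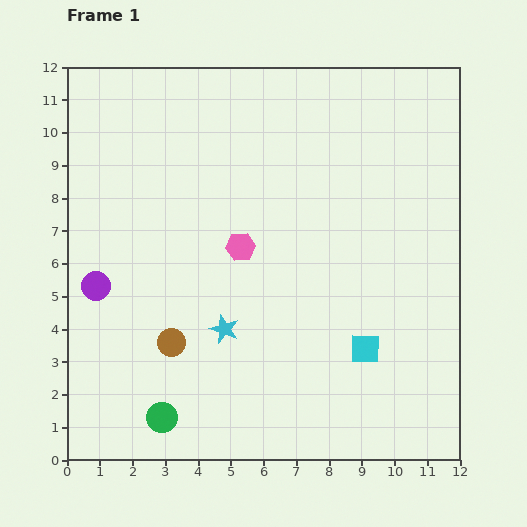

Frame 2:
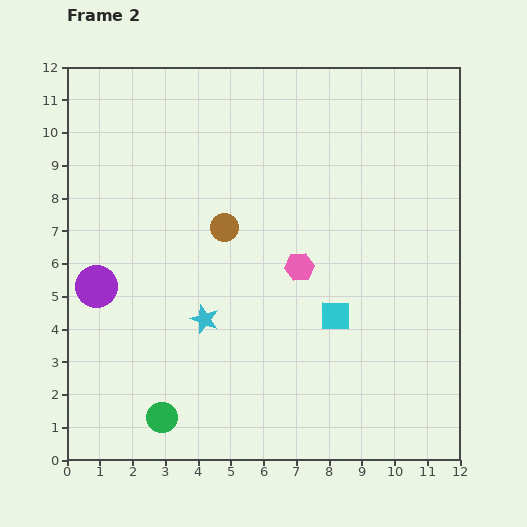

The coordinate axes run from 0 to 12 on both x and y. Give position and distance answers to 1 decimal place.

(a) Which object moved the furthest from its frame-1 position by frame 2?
the brown circle

(moved 3.8; next 1.9)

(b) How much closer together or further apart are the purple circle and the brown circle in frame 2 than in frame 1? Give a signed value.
+1.4

Distance in frame 1: 2.9. Distance in frame 2: 4.3.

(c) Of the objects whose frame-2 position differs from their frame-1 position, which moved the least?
the cyan star

(moved 0.7)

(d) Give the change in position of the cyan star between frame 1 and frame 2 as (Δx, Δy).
(-0.6, 0.3)

The cyan star was at (4.8, 4.0) in frame 1 and (4.2, 4.3) in frame 2.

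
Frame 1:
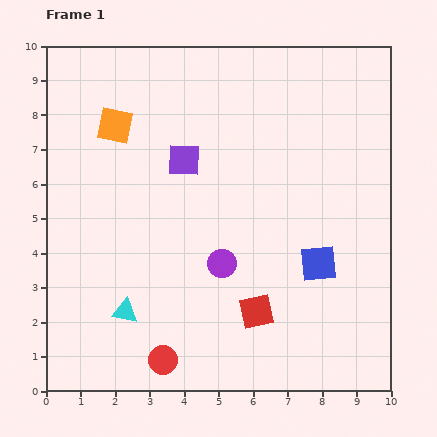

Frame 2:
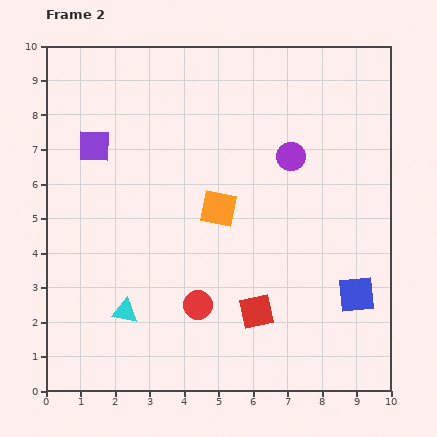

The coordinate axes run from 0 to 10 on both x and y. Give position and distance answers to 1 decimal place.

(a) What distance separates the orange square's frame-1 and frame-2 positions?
3.8

The orange square moved from (2.0, 7.7) to (5.0, 5.3), a distance of √(3.0² + 2.4²) ≈ 3.8.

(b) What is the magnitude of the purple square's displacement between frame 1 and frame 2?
2.6

The purple square moved from (4.0, 6.7) to (1.4, 7.1), a distance of √(2.6² + 0.4²) ≈ 2.6.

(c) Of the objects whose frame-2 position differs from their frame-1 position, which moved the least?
the blue square

(moved 1.4)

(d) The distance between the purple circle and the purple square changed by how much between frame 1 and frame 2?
+2.5

Distance in frame 1: 3.2. Distance in frame 2: 5.7.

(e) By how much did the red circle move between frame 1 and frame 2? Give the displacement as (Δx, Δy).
(1.0, 1.6)

The red circle was at (3.4, 0.9) in frame 1 and (4.4, 2.5) in frame 2.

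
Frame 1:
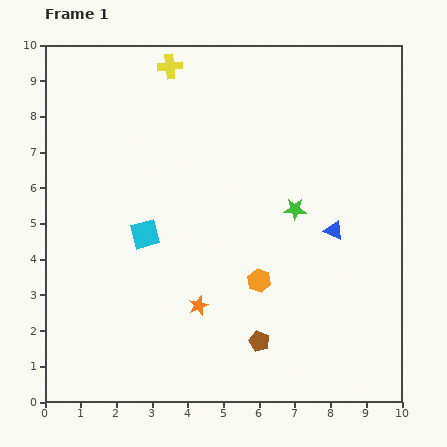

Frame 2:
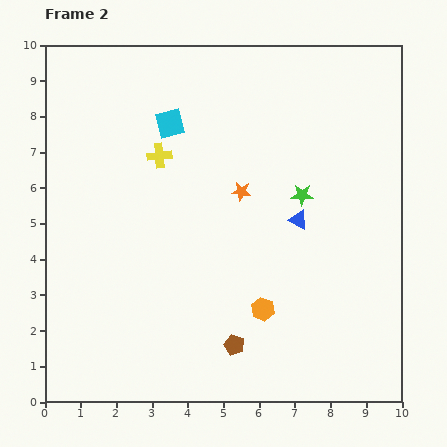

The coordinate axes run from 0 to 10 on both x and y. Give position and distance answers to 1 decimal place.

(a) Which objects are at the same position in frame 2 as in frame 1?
none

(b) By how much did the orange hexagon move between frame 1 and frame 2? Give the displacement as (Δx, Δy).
(0.1, -0.8)

The orange hexagon was at (6.0, 3.4) in frame 1 and (6.1, 2.6) in frame 2.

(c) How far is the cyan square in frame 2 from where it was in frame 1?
3.2

The cyan square moved from (2.8, 4.7) to (3.5, 7.8), a distance of √(0.7² + 3.1²) ≈ 3.2.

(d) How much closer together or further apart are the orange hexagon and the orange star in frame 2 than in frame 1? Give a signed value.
+1.6

Distance in frame 1: 1.8. Distance in frame 2: 3.4.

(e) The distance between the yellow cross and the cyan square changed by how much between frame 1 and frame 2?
-3.9

Distance in frame 1: 4.8. Distance in frame 2: 0.9.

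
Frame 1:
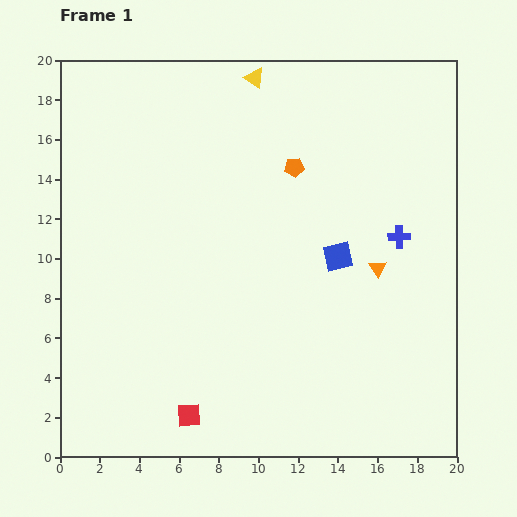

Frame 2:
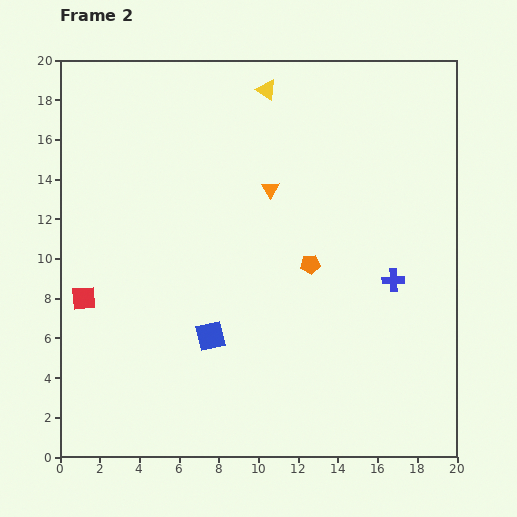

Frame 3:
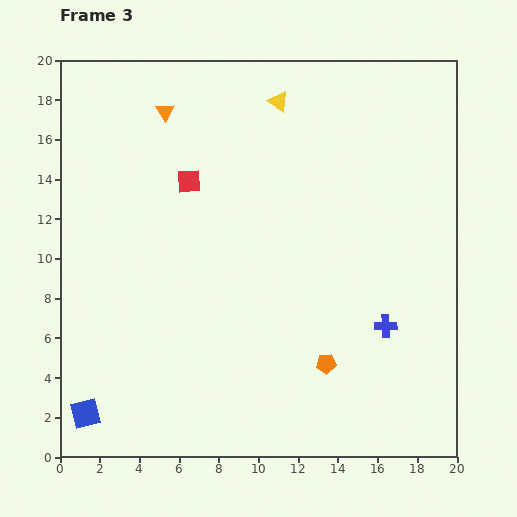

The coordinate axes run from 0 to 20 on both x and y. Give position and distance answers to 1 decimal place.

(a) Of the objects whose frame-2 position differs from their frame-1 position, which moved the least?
the yellow triangle

(moved 0.8)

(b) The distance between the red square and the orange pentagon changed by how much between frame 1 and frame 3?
-2.1

Distance in frame 1: 13.6. Distance in frame 3: 11.5.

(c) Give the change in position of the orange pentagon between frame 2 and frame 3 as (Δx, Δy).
(0.8, -5.0)

The orange pentagon was at (12.6, 9.7) in frame 2 and (13.4, 4.7) in frame 3.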